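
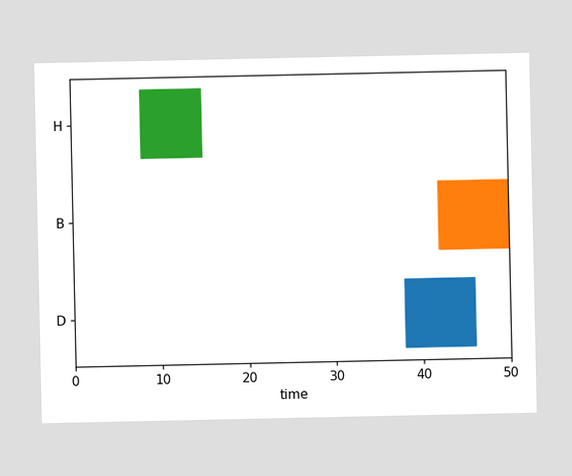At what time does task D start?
38

The D bar begins at t=38.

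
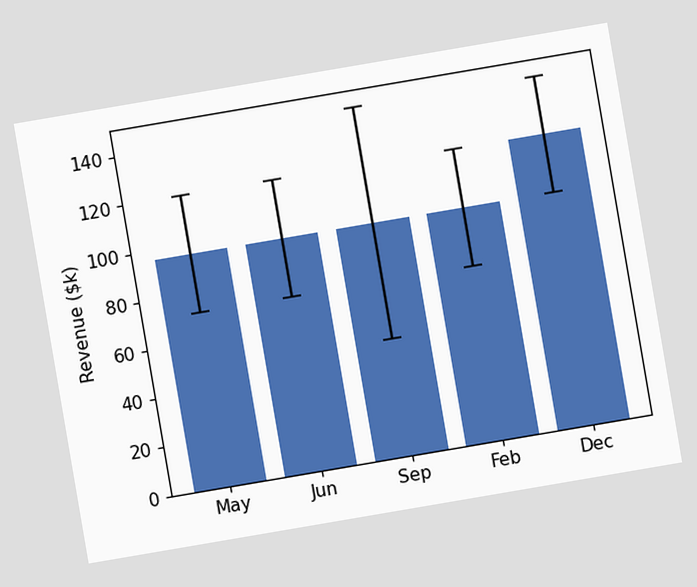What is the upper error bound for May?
$120k

The chart is tilted about 10° counter-clockwise. The May bar's upper whisker reaches $120k.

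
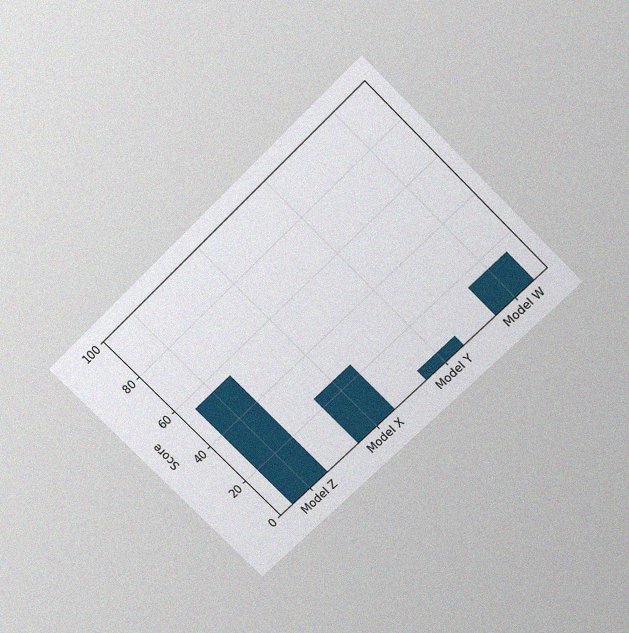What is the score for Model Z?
55

The chart is tilted about 45° counter-clockwise and viewed slightly from above, with some photo noise. Reading along the chart's y-axis, the Model Z bar reaches 55.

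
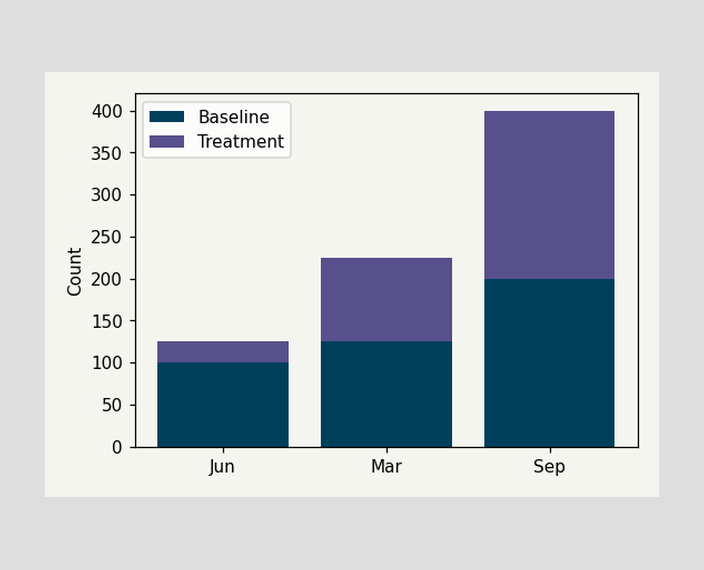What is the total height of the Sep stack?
The Sep stack's top reaches 400 on the y-axis.

400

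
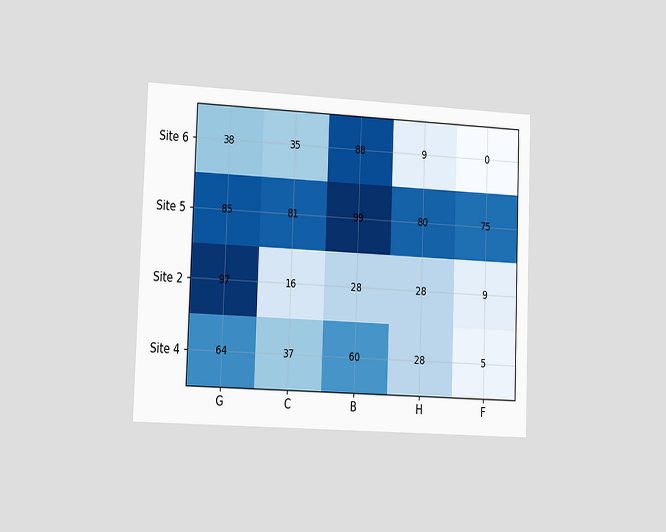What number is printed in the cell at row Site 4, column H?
28

The chart is tilted about 2° clockwise and viewed slightly from the left. The (Site 4, H) cell reads 28.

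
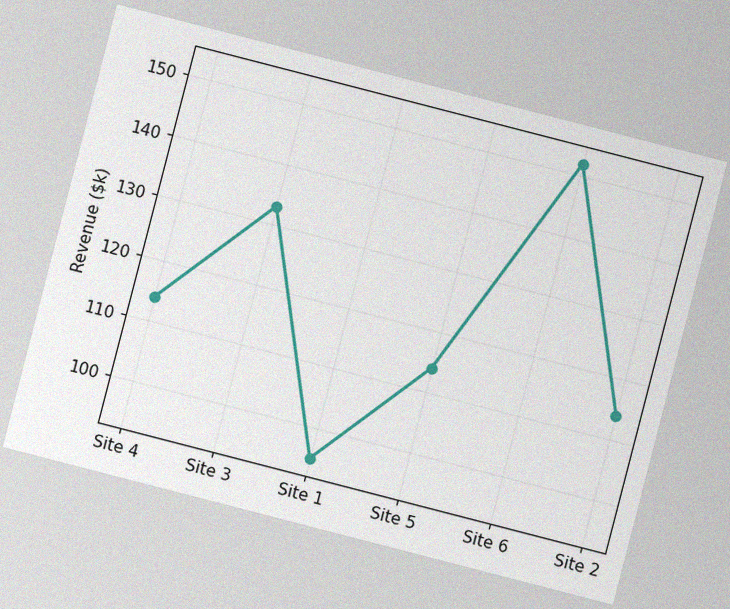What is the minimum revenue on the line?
The chart is tilted about 15° clockwise, with some photo noise. The lowest point is at Site 1, and reading across to the y-axis gives $95k.

$95k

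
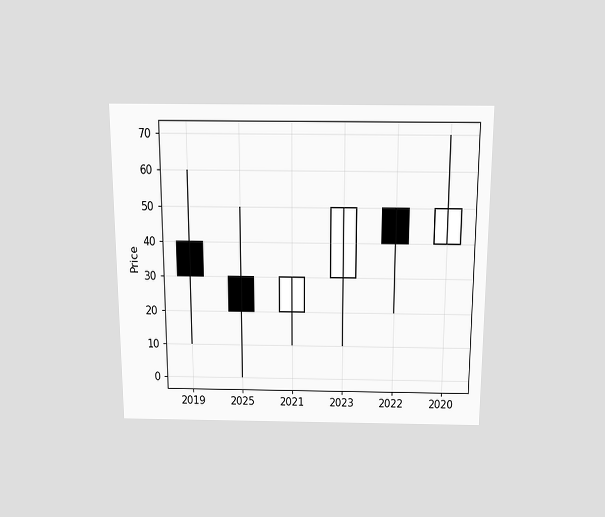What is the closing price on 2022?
The chart is viewed slightly from above. The 2022 candle closes at 40.

40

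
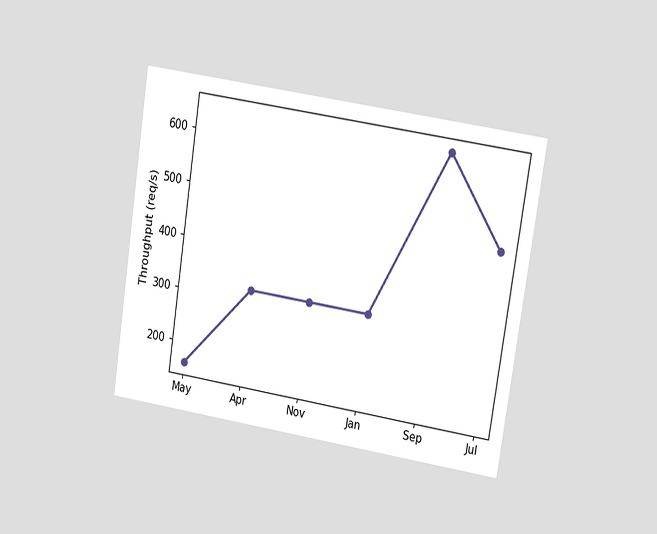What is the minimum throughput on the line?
The chart is tilted about 9° clockwise and viewed at a slight angle. The lowest point is at May, and reading across to the y-axis gives 160req/s.

160req/s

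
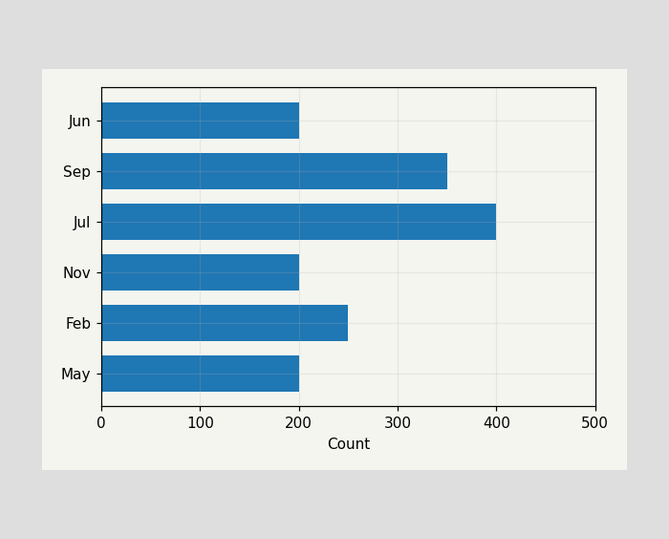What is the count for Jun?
200

Reading along the chart's x-axis, the Jun bar reaches 200.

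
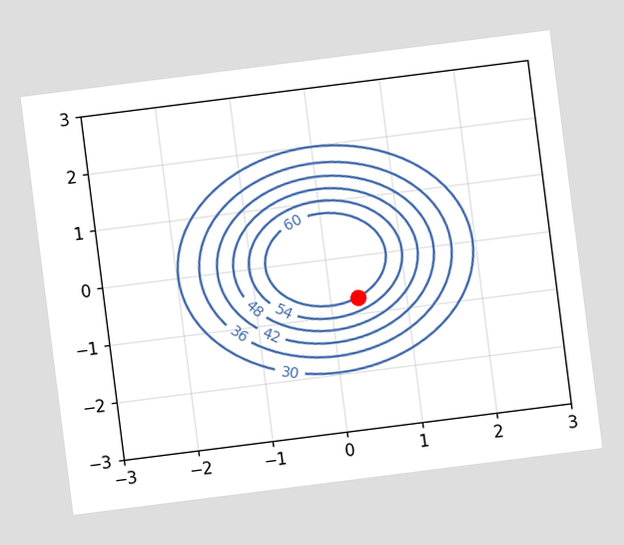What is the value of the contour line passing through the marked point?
60

The chart is tilted about 7° counter-clockwise. The marked point sits on the contour labelled 60.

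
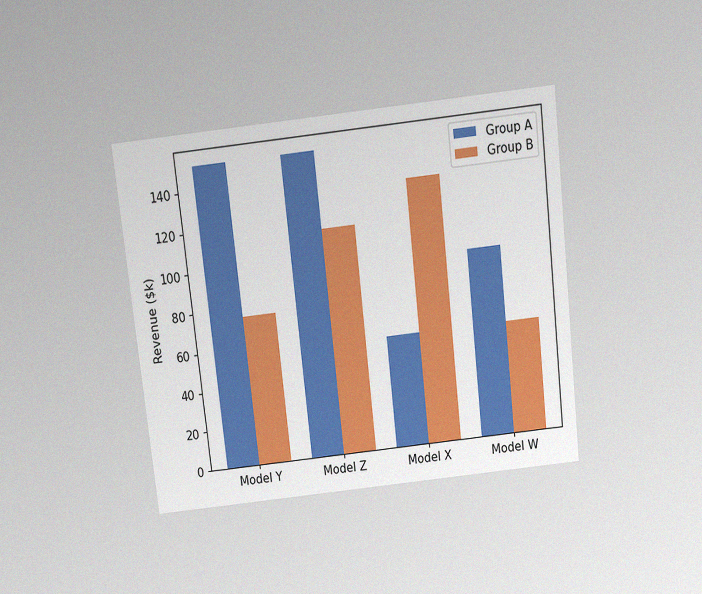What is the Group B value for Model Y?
$76k

The chart is tilted about 6° counter-clockwise and viewed slightly from above, with some photo noise. The Group B bar at Model Y reaches $76k on the y-axis.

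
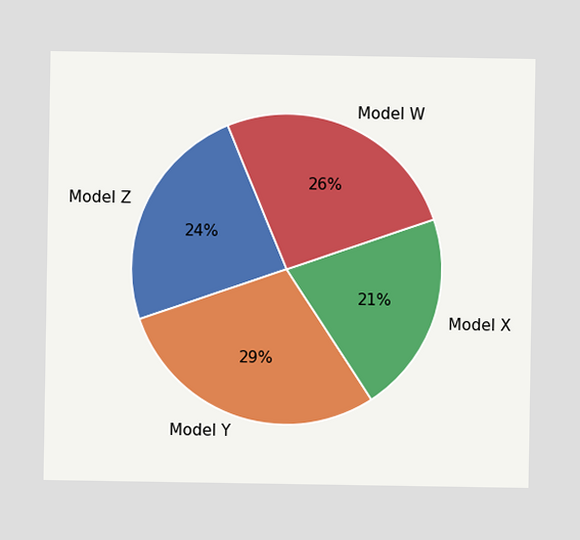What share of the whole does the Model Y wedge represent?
29%

The Model Y slice takes up 29% of the pie.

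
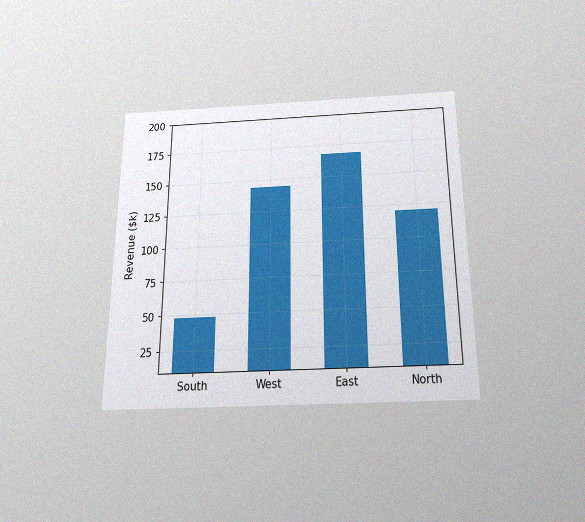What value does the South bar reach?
$48k

The chart is viewed slightly from below, with some photo noise. Reading along the chart's y-axis, the South bar reaches $48k.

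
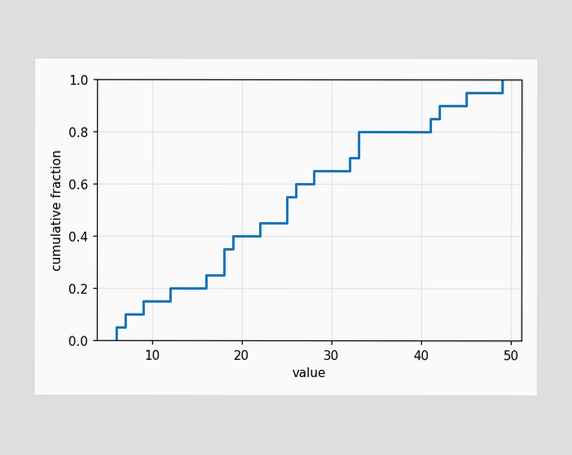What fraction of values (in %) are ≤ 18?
35%

At x=18 the ECDF step is at 35%.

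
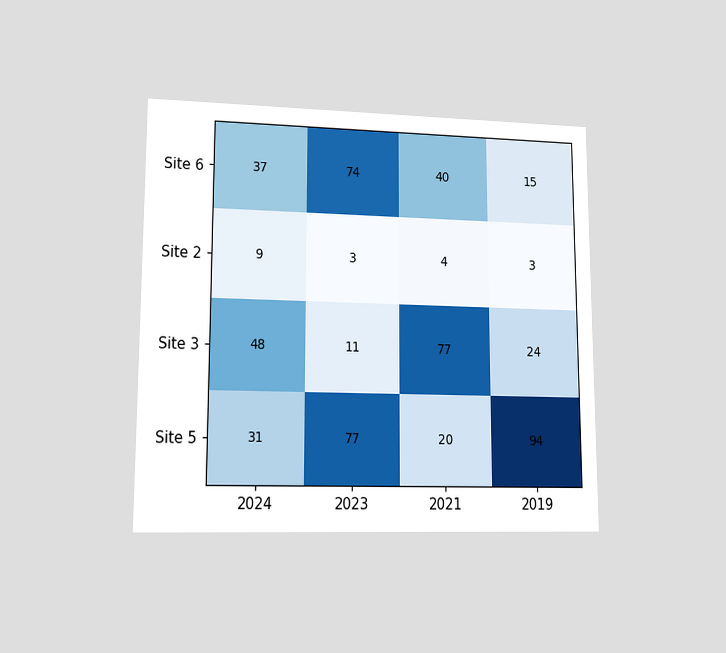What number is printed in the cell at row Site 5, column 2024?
The chart is viewed at a slight angle. The (Site 5, 2024) cell reads 31.

31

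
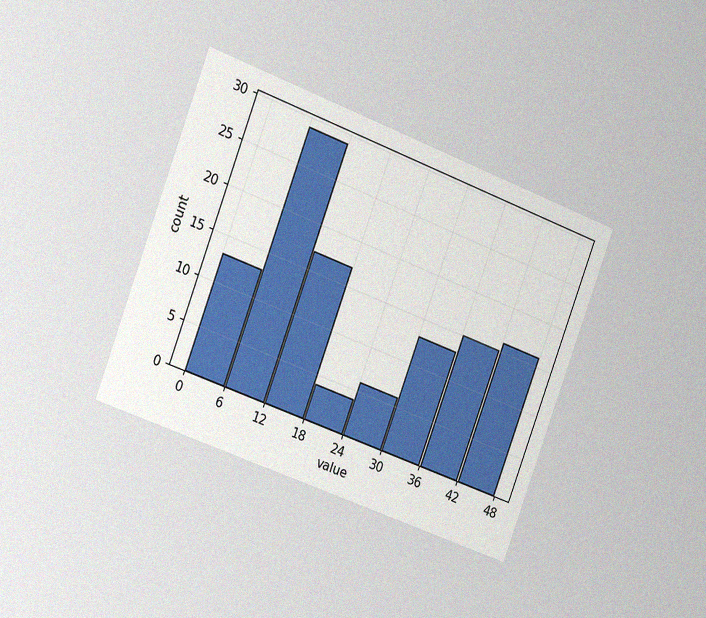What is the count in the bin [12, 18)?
The chart is tilted about 21° clockwise and viewed slightly from the left, with some photo noise. The [12, 18) bin has height 17.

17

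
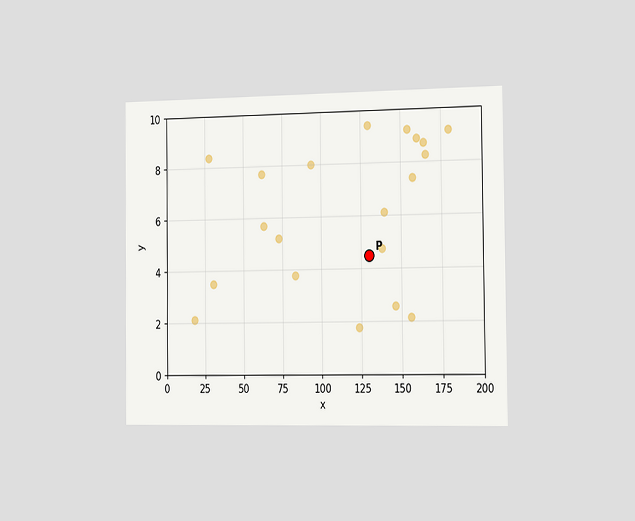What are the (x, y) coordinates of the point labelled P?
(130, 4.5)

The chart is viewed slightly from the right. Following the gridlines from P to each axis, P sits at (130, 4.5).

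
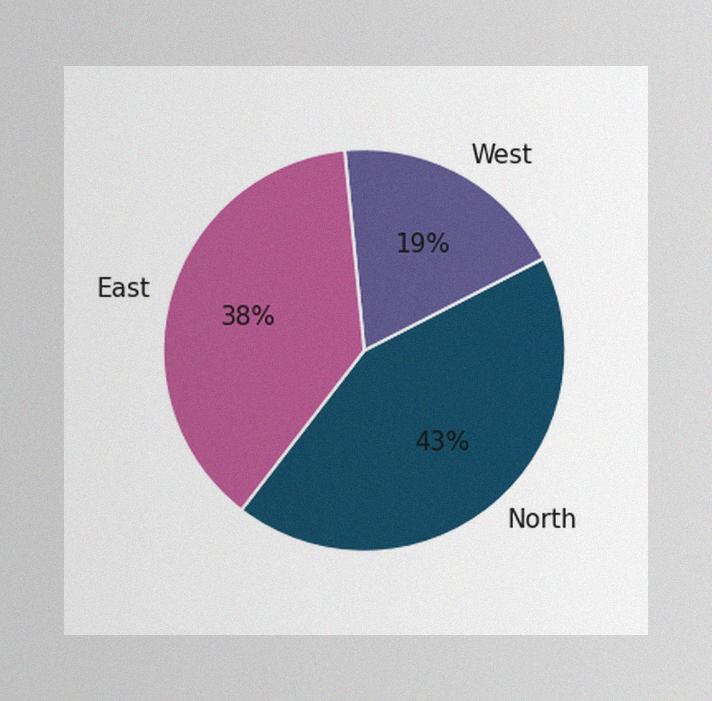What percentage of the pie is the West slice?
19%

The image has some photo noise and uneven lighting. The West slice takes up 19% of the pie.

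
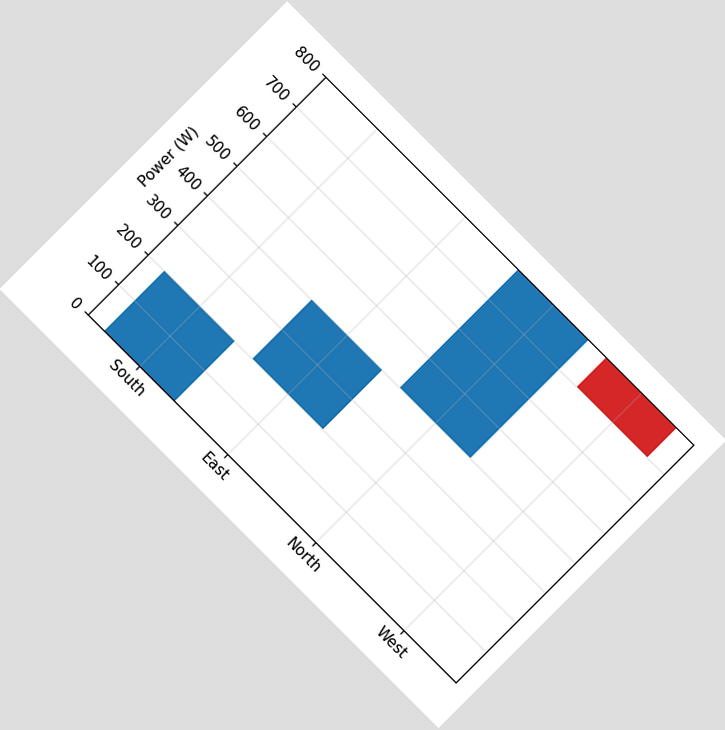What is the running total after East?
400W

The chart is tilted about 45° clockwise. After East the running total reaches 400W.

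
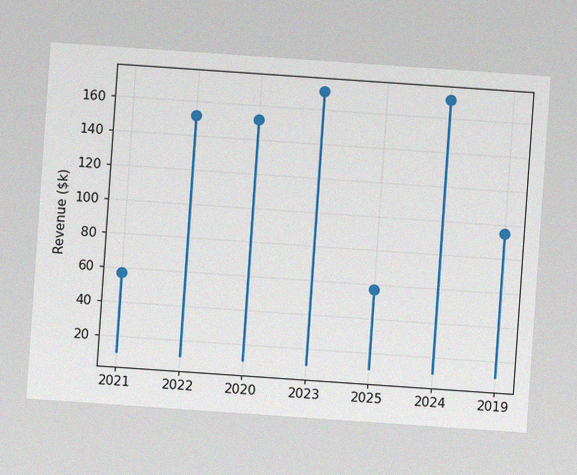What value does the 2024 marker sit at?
The chart is tilted about 4° clockwise, with some photo noise. The 2024 marker sits at $171k.

$171k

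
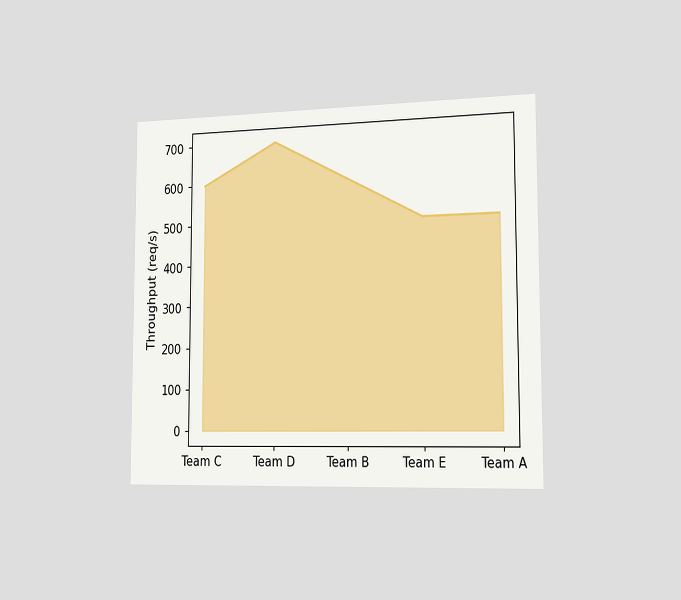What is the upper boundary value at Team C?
The chart is viewed slightly from the right. At Team C the upper boundary is at 600req/s.

600req/s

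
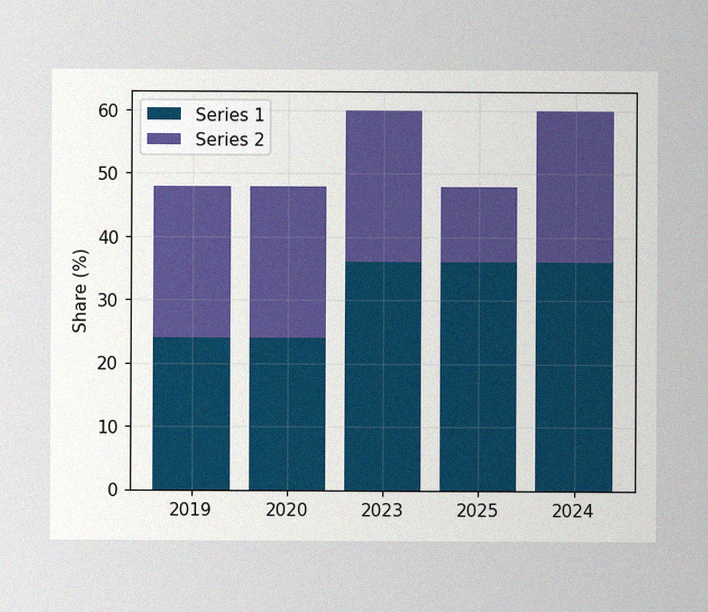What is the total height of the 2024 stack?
60%

The image has some photo noise and uneven lighting. The 2024 stack's top reaches 60% on the y-axis.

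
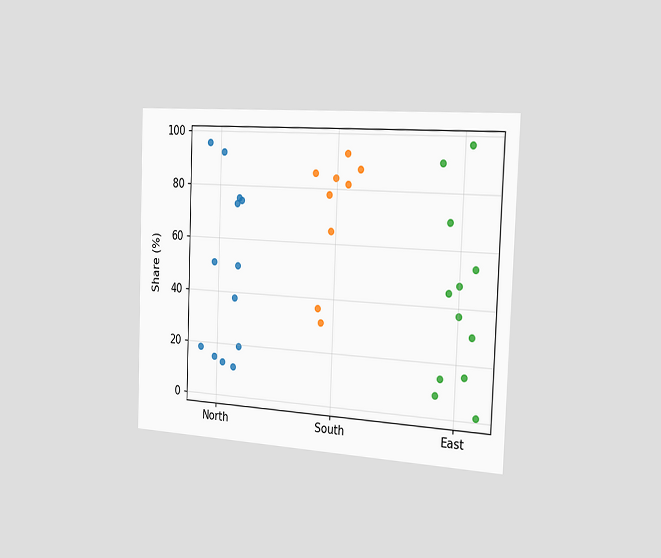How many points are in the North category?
13

The chart is tilted about 2° clockwise and viewed slightly from the right. Counting the markers in the North column gives 13.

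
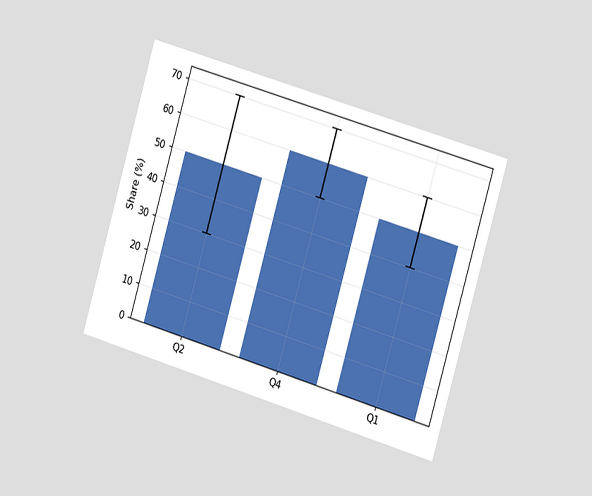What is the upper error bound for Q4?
The chart is tilted about 16° clockwise and viewed slightly from the right. The Q4 bar's upper whisker reaches 70%.

70%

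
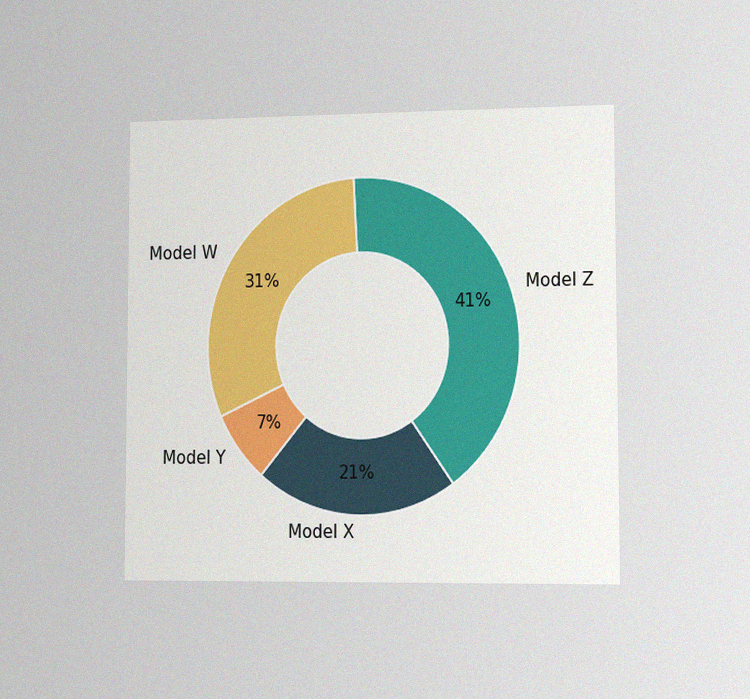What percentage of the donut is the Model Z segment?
The chart is viewed slightly from the right, with some photo noise. The Model Z segment takes up 41% of the ring.

41%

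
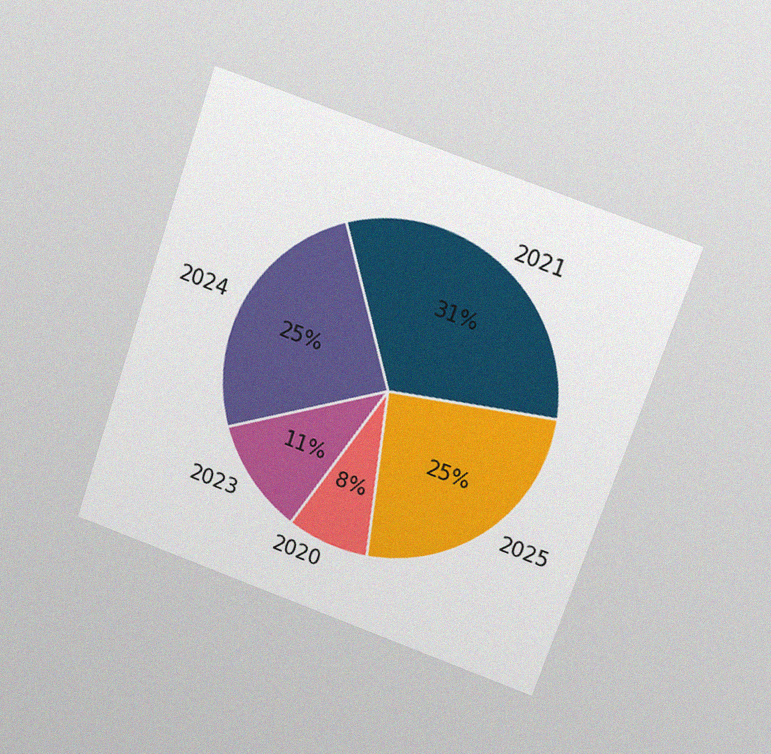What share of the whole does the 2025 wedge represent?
The chart is tilted about 19° clockwise and viewed slightly from above, with some photo noise. The 2025 slice takes up 25% of the pie.

25%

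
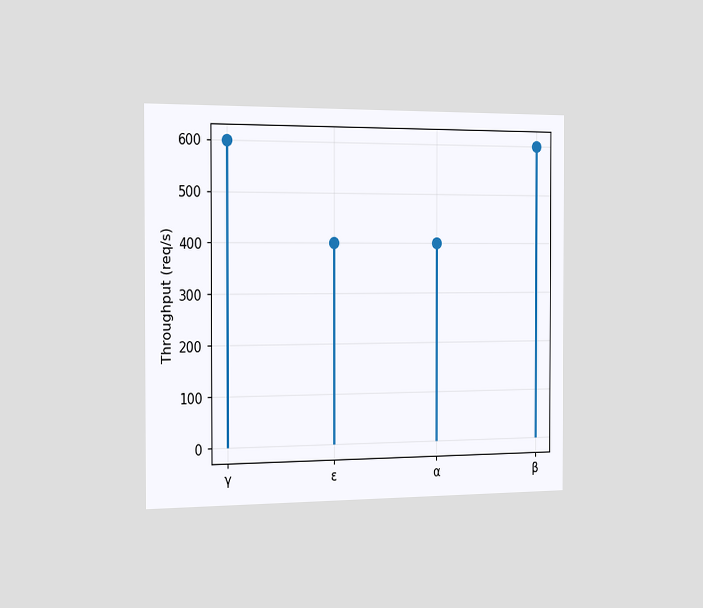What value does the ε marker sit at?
400req/s

The chart is viewed slightly from the left. The ε marker sits at 400req/s.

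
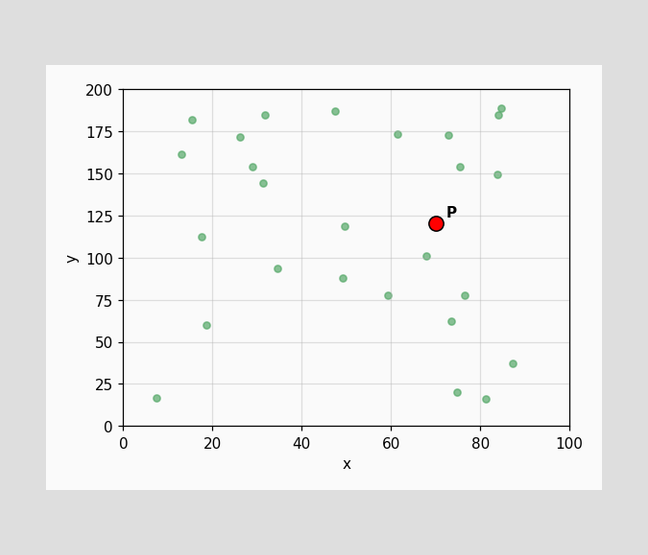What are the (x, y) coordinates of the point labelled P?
(70, 120)

Following the gridlines from P to each axis, P sits at (70, 120).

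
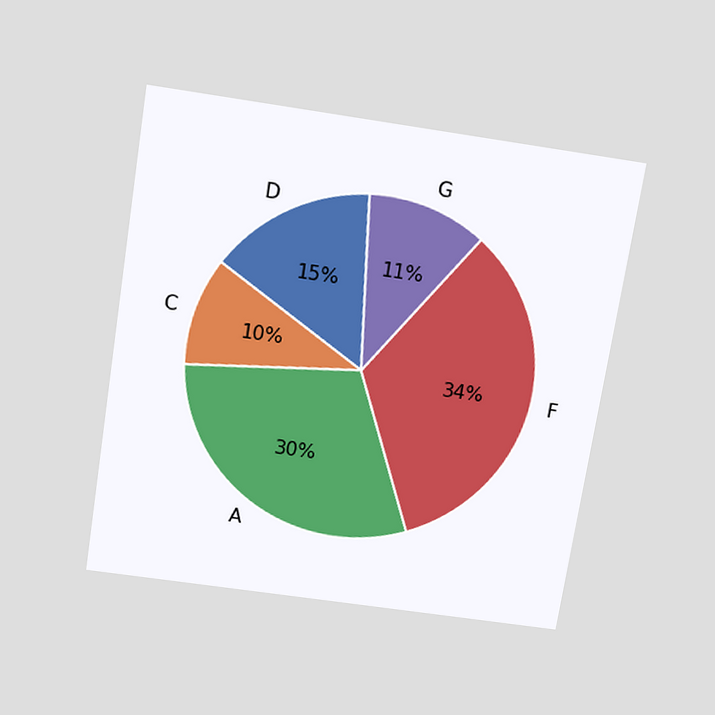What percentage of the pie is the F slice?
The chart is tilted about 9° clockwise and viewed slightly from above. The F slice takes up 34% of the pie.

34%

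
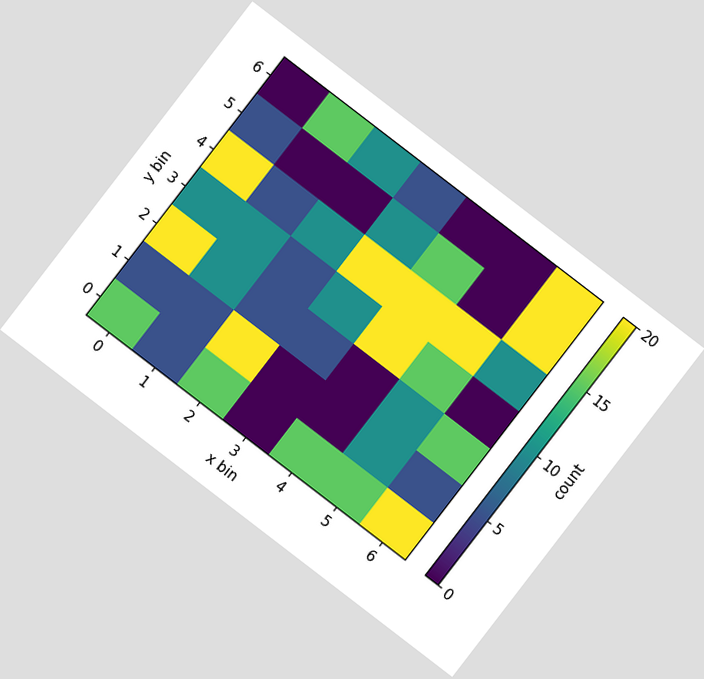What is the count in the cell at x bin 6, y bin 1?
The chart is tilted about 38° clockwise. Matching the cell (6, 1) against the colorbar gives 5.

5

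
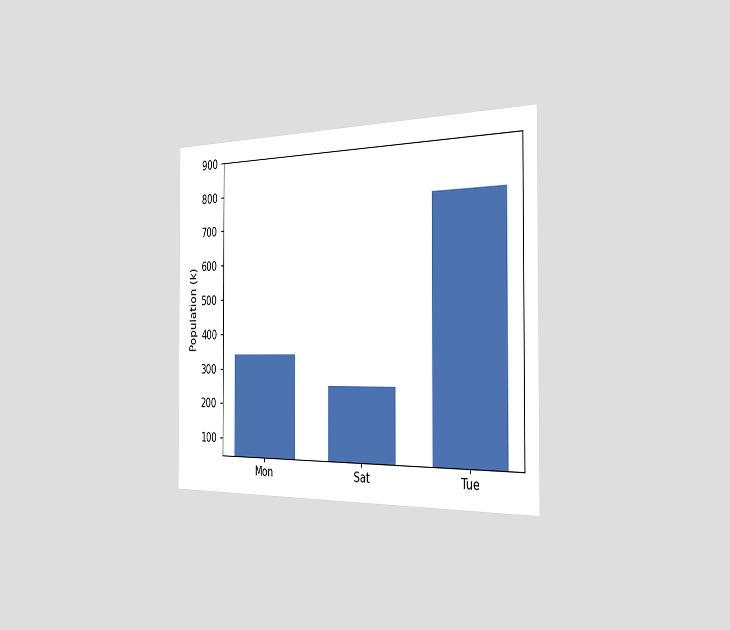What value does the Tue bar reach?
The chart is viewed slightly from the right. Reading along the chart's y-axis, the Tue bar reaches 765k.

765k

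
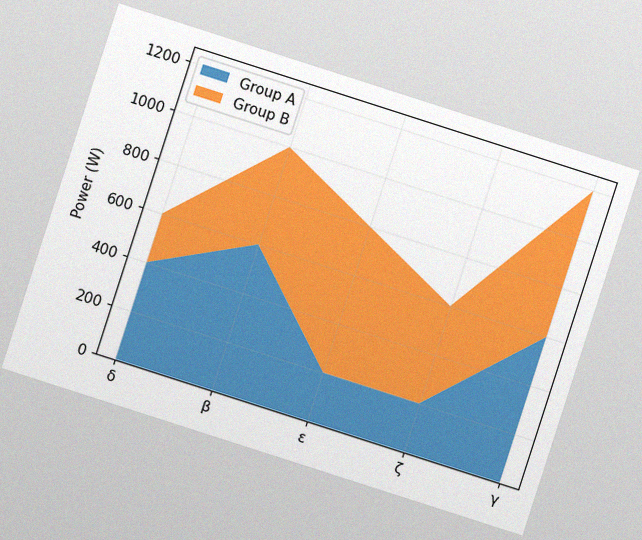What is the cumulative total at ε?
800W

The chart is tilted about 18° clockwise, with some photo noise. The stacked total at ε reaches 800W.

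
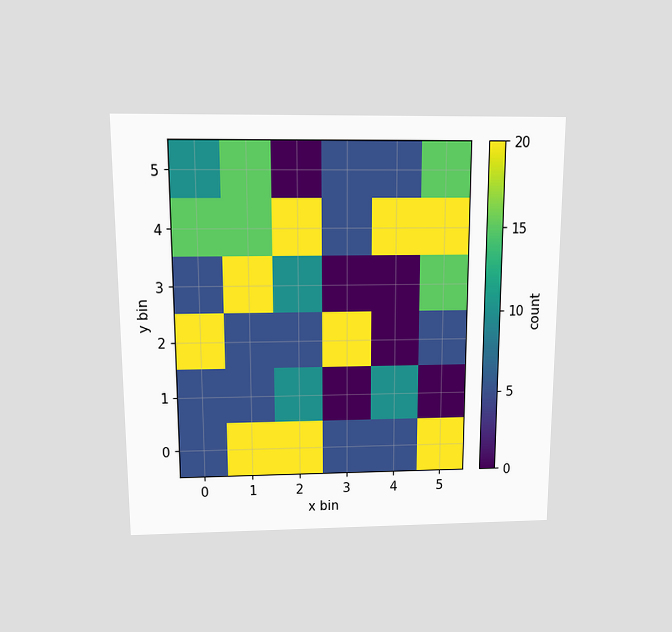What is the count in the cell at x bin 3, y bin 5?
5

The chart is viewed slightly from above. Matching the cell (3, 5) against the colorbar gives 5.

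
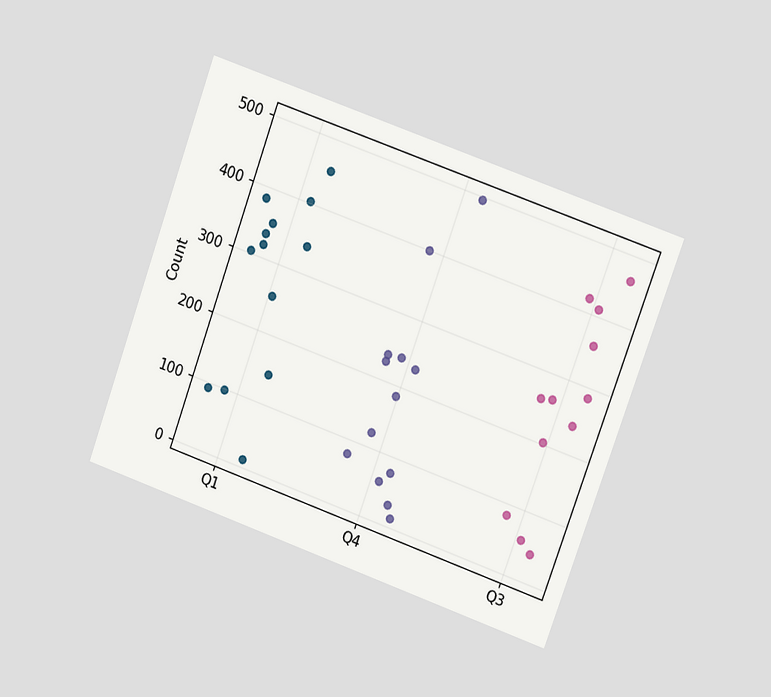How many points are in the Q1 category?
13

The chart is tilted about 20° clockwise and viewed at a slight angle. Counting the markers in the Q1 column gives 13.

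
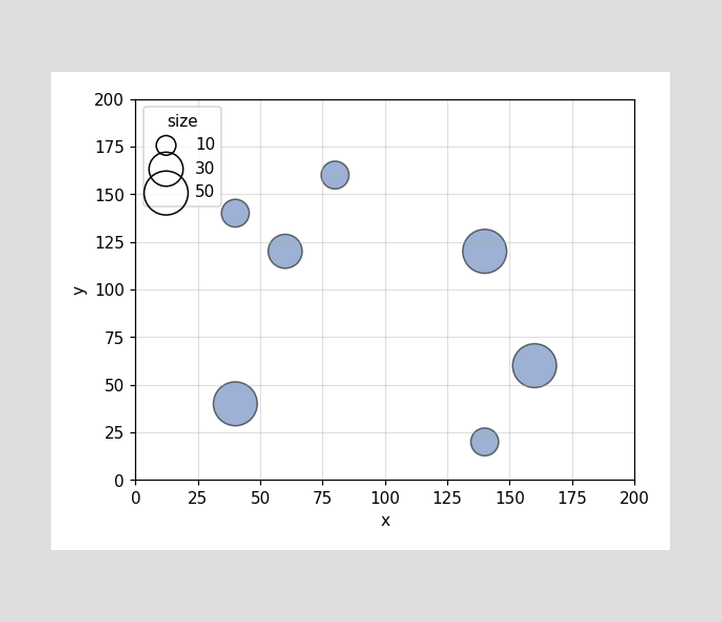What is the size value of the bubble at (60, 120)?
Matching the bubble at (60, 120) against the size legend gives 30.

30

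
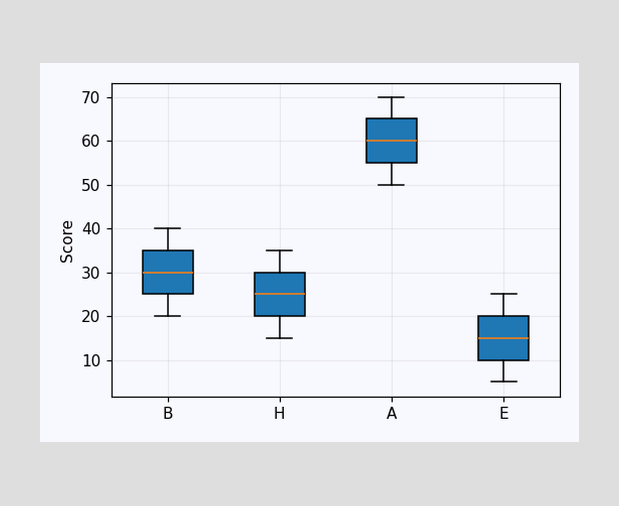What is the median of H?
25

The median line in the H box sits at 25.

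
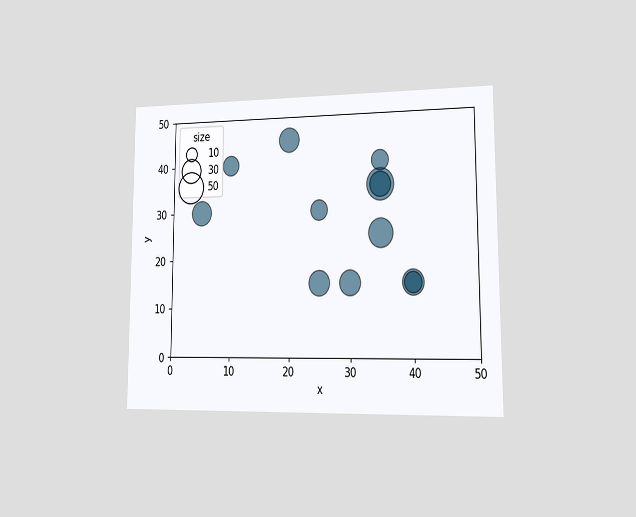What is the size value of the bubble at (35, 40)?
The chart is viewed at a slight angle. Matching the bubble at (35, 40) against the size legend gives 20.

20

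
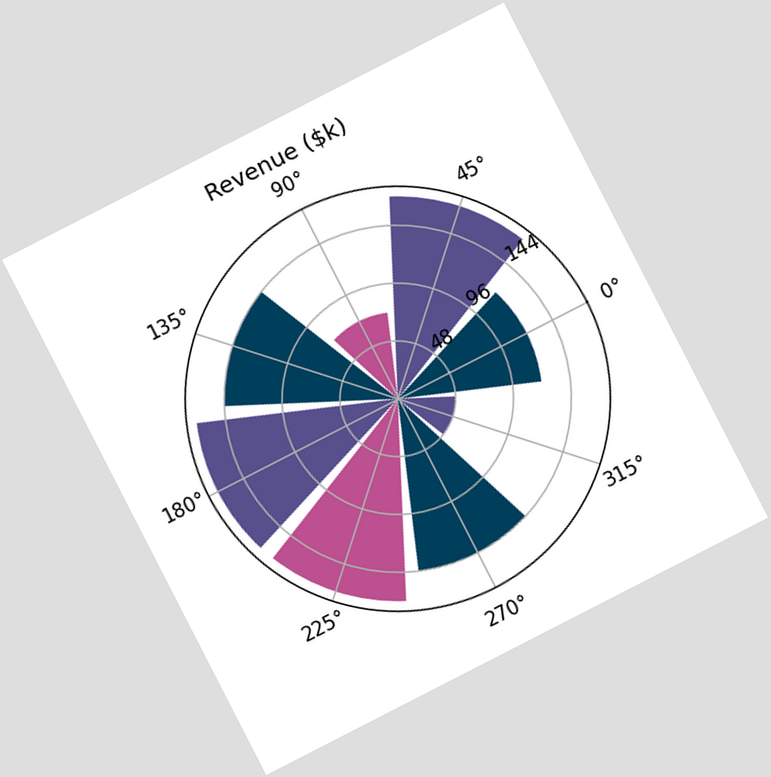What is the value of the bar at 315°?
$48k

The chart is tilted about 27° counter-clockwise. The bar at 315° reaches $48k on the radial axis.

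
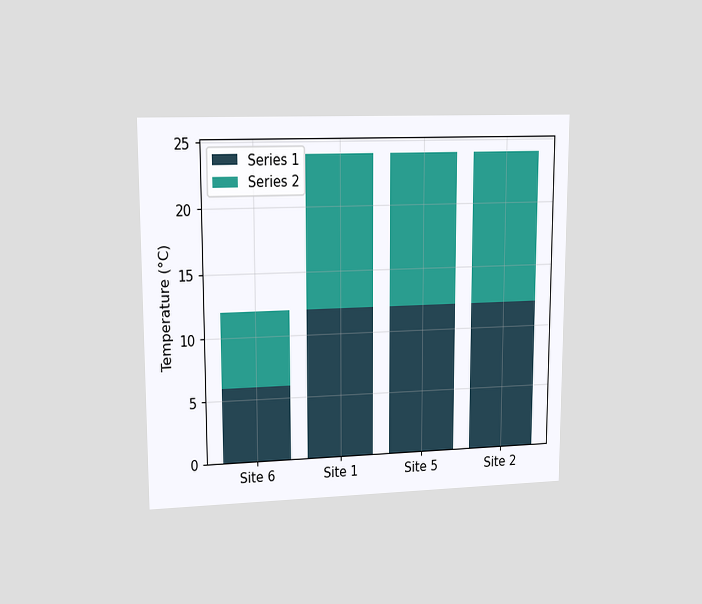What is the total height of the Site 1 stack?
The chart is viewed at a slight angle. The Site 1 stack's top reaches 24°C on the y-axis.

24°C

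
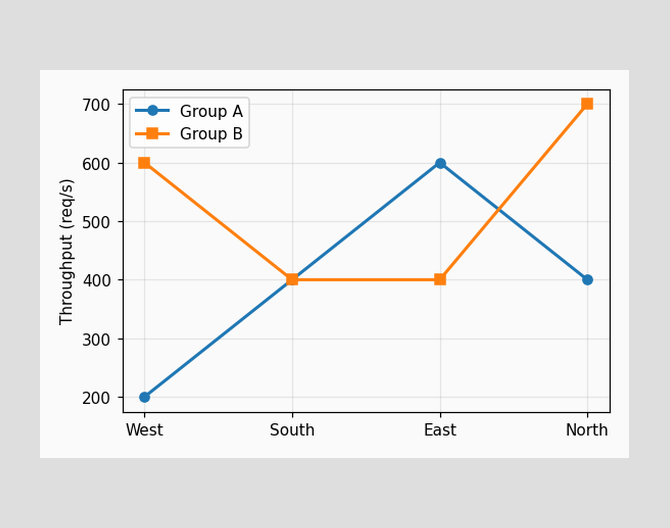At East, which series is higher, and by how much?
At East, Group A sits above the other line by 200req/s.

Group A, by 200req/s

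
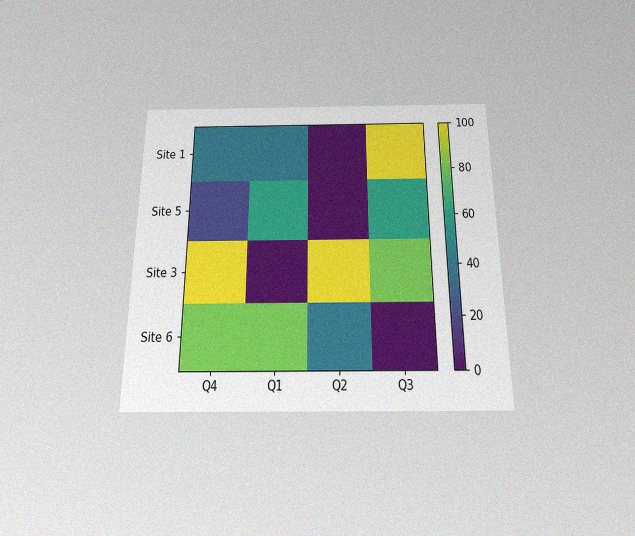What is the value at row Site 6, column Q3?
The chart is viewed slightly from below, with some photo noise. Matching cell (Site 6, Q3) against the colorbar gives 0.

0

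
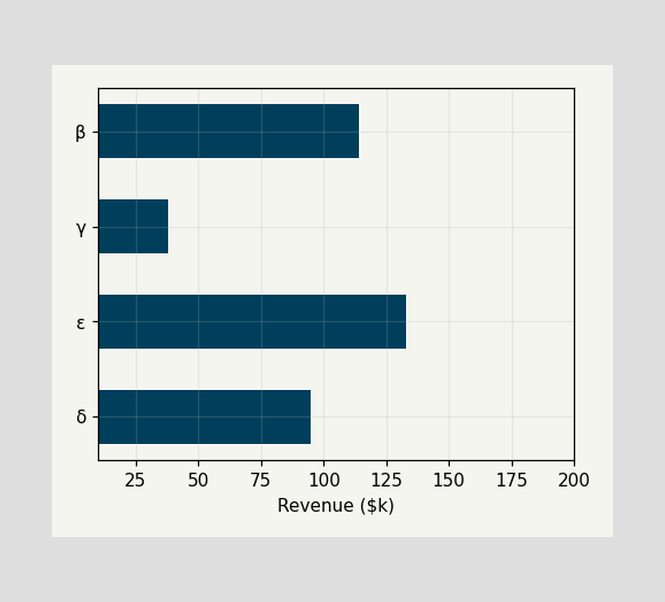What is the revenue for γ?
Reading along the chart's x-axis, the γ bar reaches $38k.

$38k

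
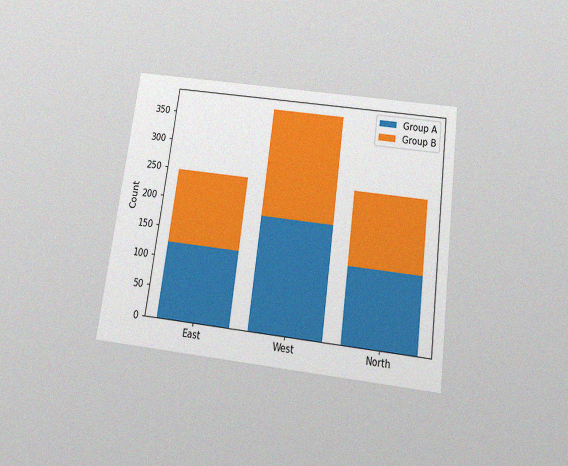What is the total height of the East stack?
248

The chart is tilted about 8° clockwise and viewed slightly from below, with some photo noise. The East stack's top reaches 248 on the y-axis.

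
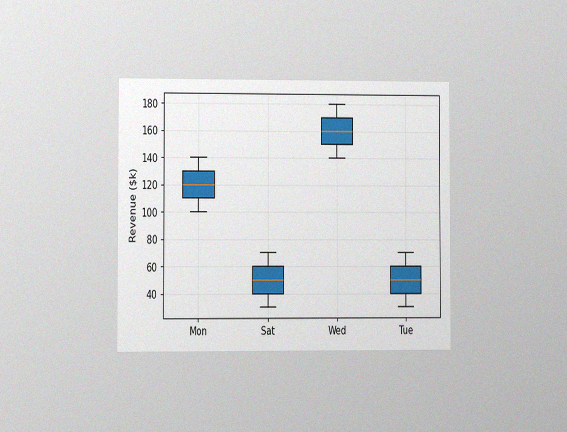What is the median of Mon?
The chart is viewed at a slight angle, with some photo noise. The median line in the Mon box sits at $120k.

$120k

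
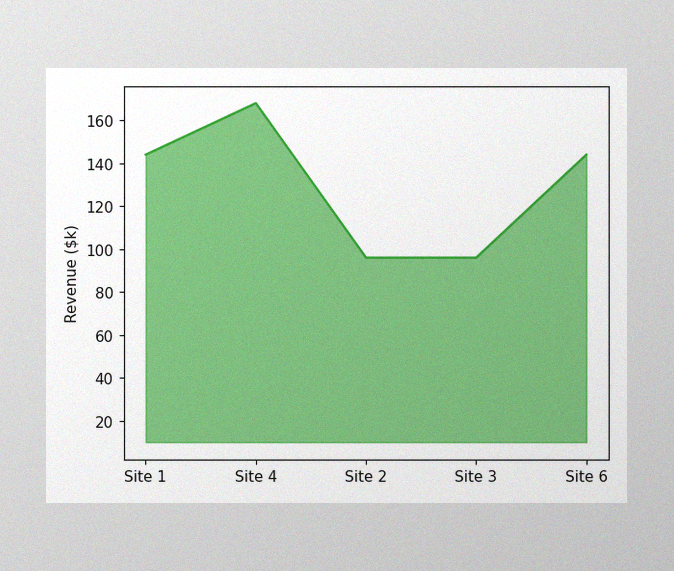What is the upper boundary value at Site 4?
$168k

The image has some photo noise and uneven lighting. At Site 4 the upper boundary is at $168k.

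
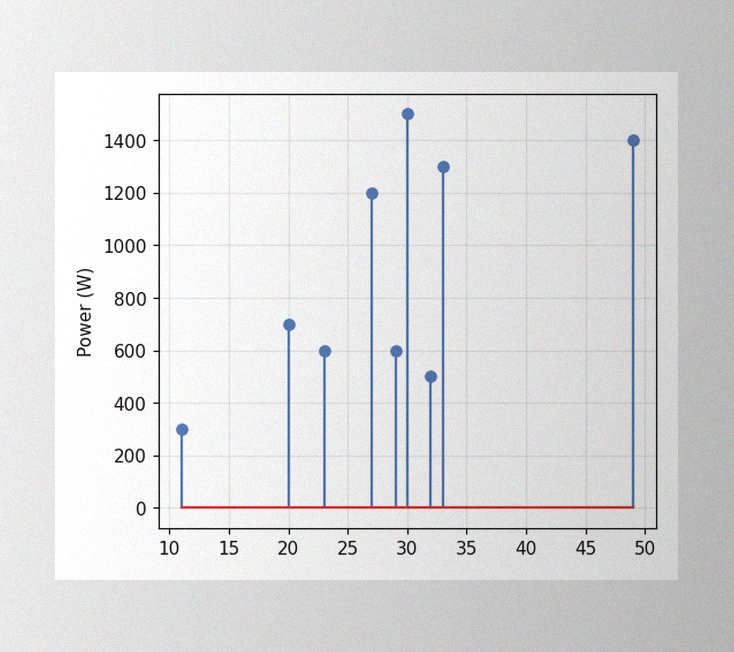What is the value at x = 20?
The image has some photo noise and uneven lighting. The stem at x=20 reaches 700W.

700W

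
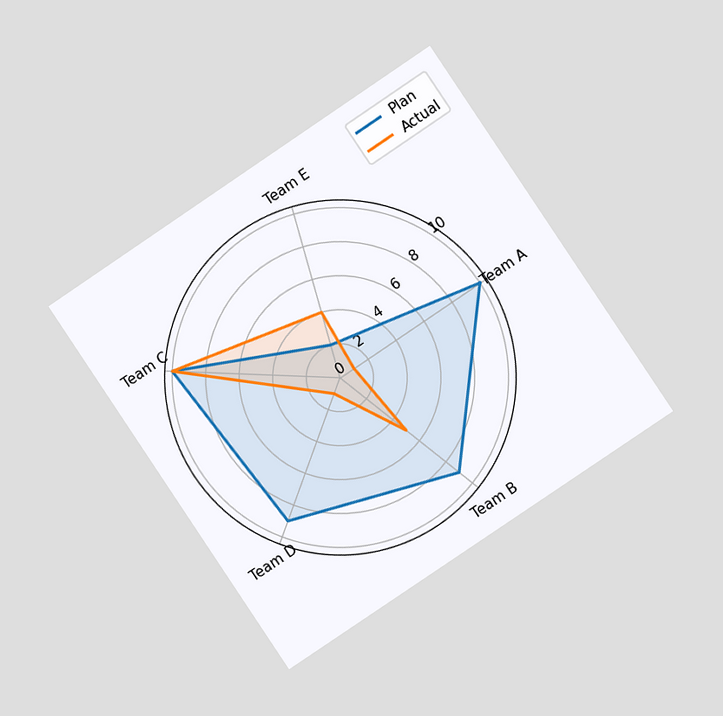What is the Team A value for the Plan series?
The chart is tilted about 34° counter-clockwise and viewed at a slight angle. On the Team A axis, Plan reaches 10.

10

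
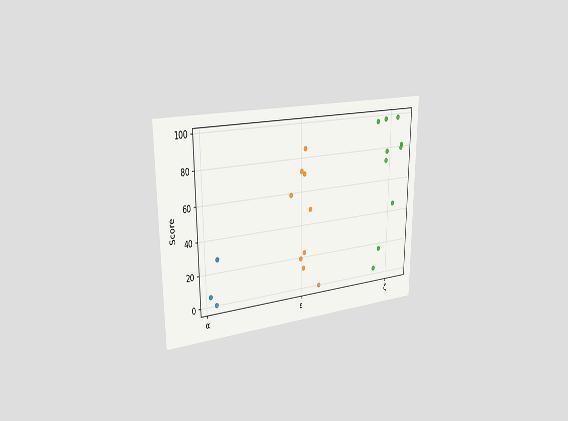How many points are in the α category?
3

The chart is viewed slightly from the left. Counting the markers in the α column gives 3.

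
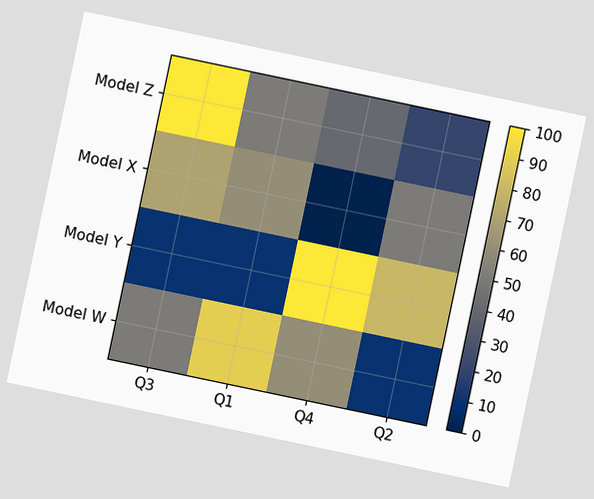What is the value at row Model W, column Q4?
60

The chart is tilted about 12° clockwise. Matching cell (Model W, Q4) against the colorbar gives 60.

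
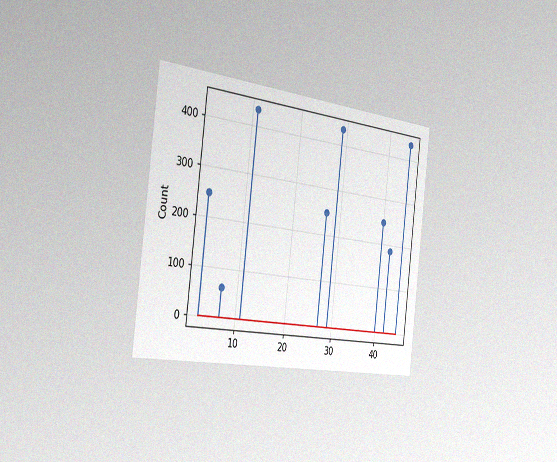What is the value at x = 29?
434

The chart is tilted about 7° clockwise and viewed slightly from the left, with some photo noise. The stem at x=29 reaches 434.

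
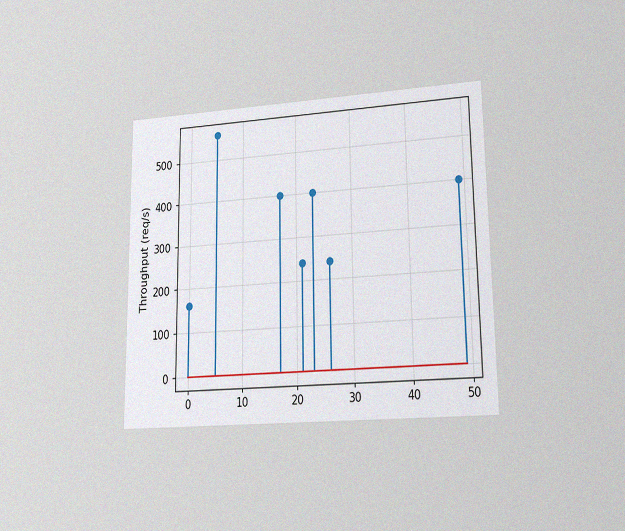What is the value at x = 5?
The chart is viewed at a slight angle, with some photo noise. The stem at x=5 reaches 560req/s.

560req/s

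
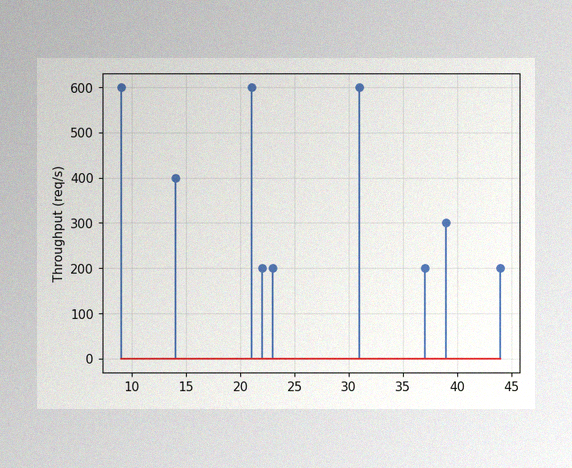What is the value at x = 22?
200req/s

The image has some photo noise and uneven lighting. The stem at x=22 reaches 200req/s.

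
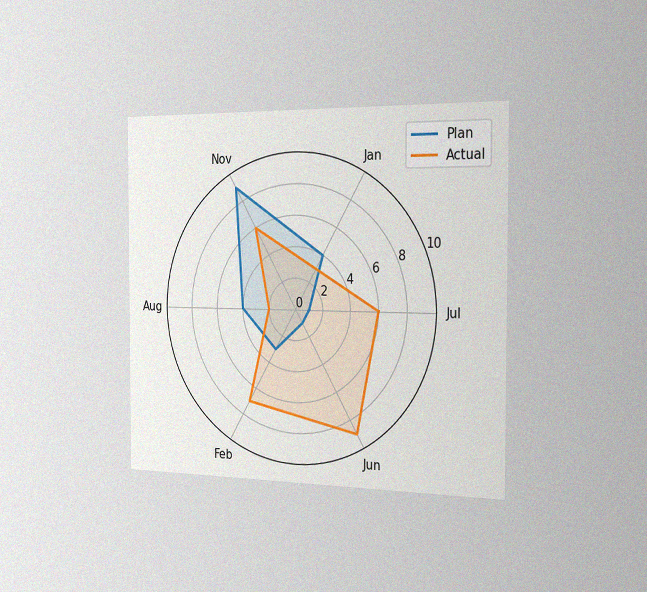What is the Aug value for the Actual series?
The chart is viewed slightly from the right, with some photo noise. On the Aug axis, Actual reaches 2.

2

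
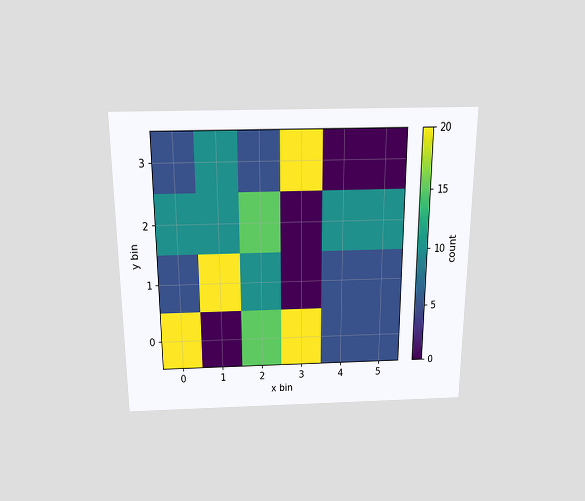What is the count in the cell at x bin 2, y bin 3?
5

The chart is viewed slightly from above. Matching the cell (2, 3) against the colorbar gives 5.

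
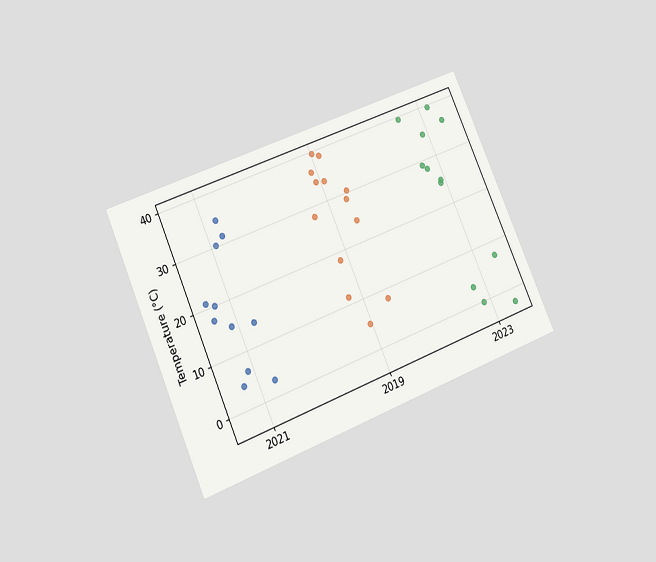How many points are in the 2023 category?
12

The chart is tilted about 23° counter-clockwise and viewed at a slight angle. Counting the markers in the 2023 column gives 12.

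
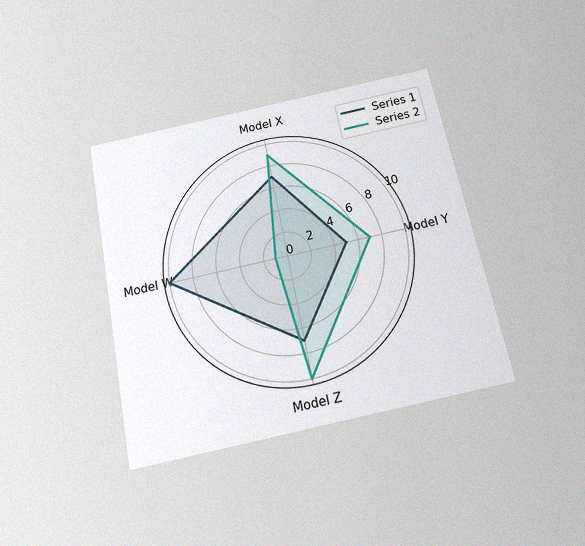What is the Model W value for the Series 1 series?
The chart is tilted about 11° counter-clockwise and viewed slightly from below, with some photo noise. On the Model W axis, Series 1 reaches 10.

10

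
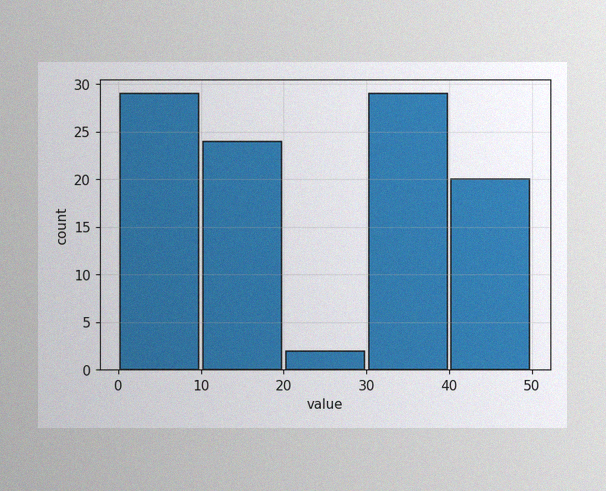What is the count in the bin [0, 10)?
The image has some photo noise and uneven lighting. The [0, 10) bin has height 29.

29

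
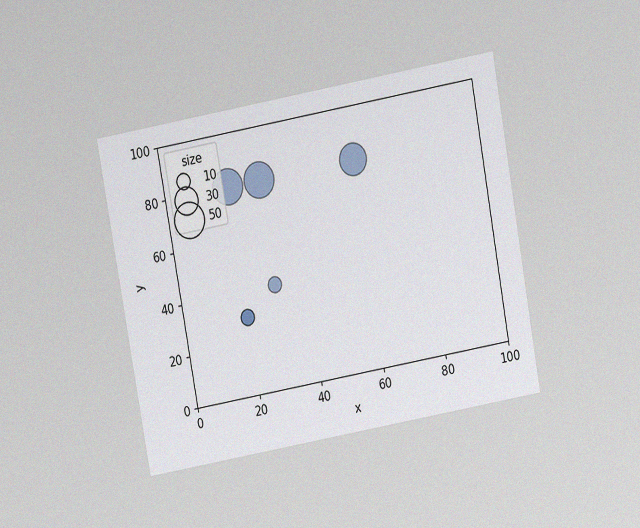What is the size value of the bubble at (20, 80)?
50

The chart is tilted about 10° counter-clockwise and viewed slightly from above, with some photo noise. Matching the bubble at (20, 80) against the size legend gives 50.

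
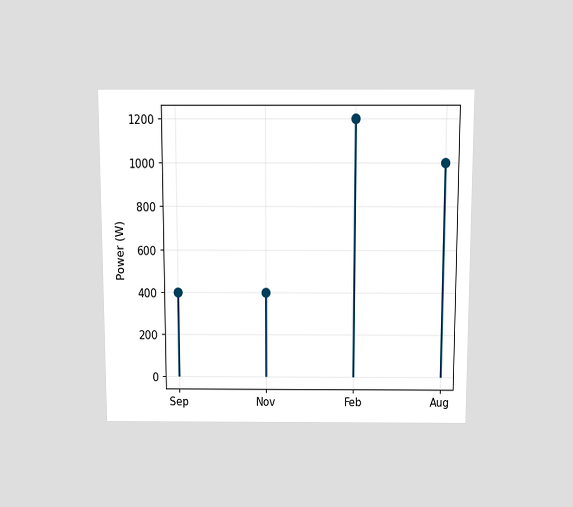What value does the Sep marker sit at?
The chart is viewed slightly from above. The Sep marker sits at 400W.

400W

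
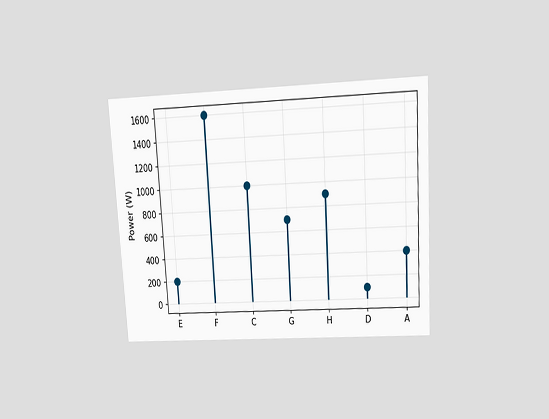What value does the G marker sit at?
700W

The chart is tilted about 3° counter-clockwise and viewed slightly from above. The G marker sits at 700W.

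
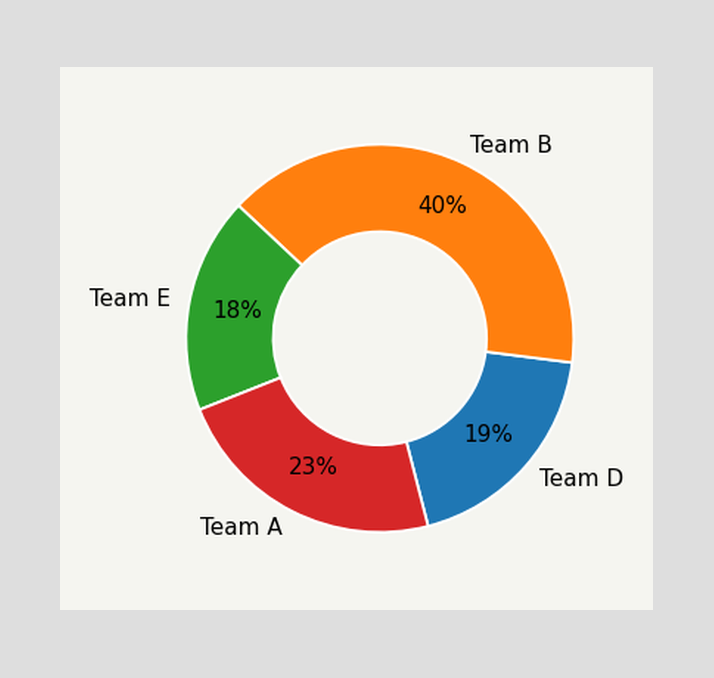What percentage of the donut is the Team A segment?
The Team A segment takes up 23% of the ring.

23%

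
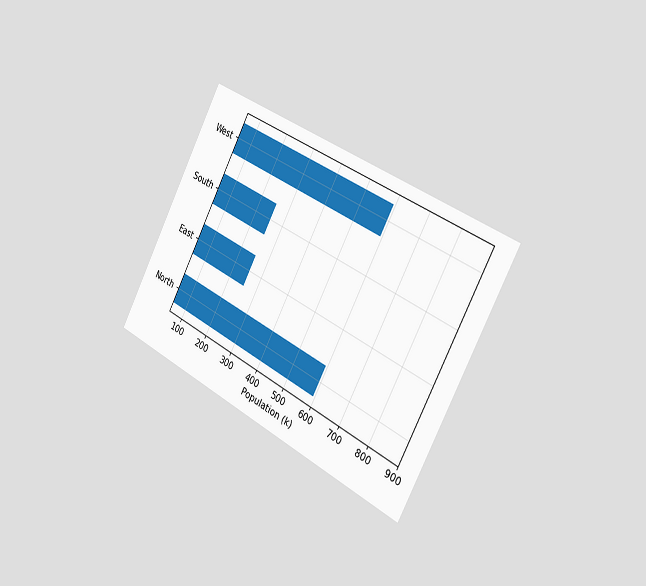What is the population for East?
255k

The chart is tilted about 28° clockwise and viewed slightly from the right. Reading along the chart's x-axis, the East bar reaches 255k.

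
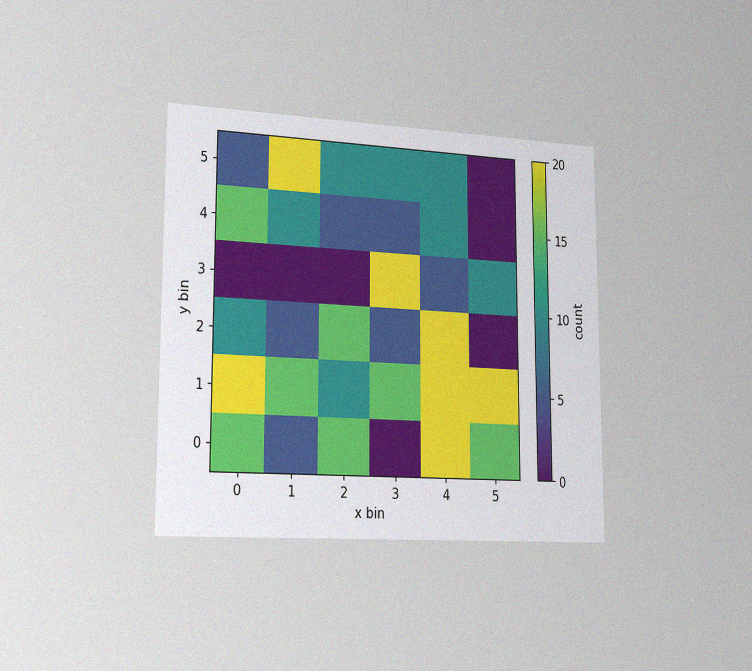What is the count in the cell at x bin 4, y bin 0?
20

The chart is viewed slightly from the left, with some photo noise. Matching the cell (4, 0) against the colorbar gives 20.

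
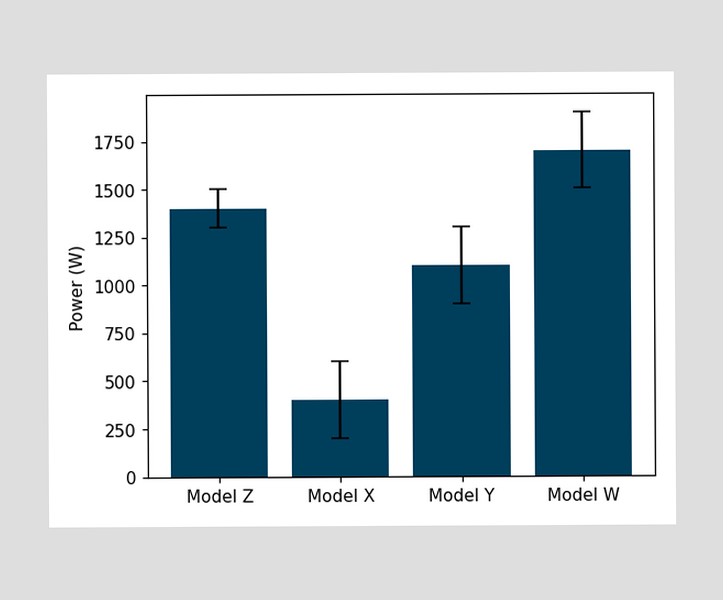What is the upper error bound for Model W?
1900W

The Model W bar's upper whisker reaches 1900W.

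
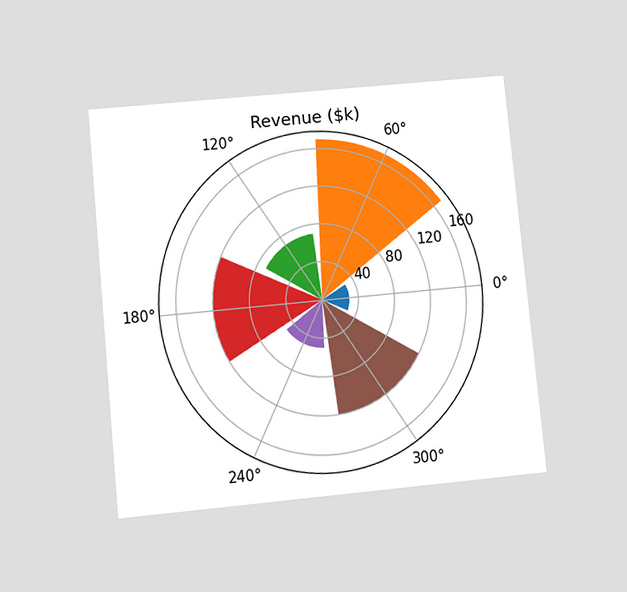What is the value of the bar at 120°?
The chart is tilted about 6° counter-clockwise and viewed at a slight angle. The bar at 120° reaches $70k on the radial axis.

$70k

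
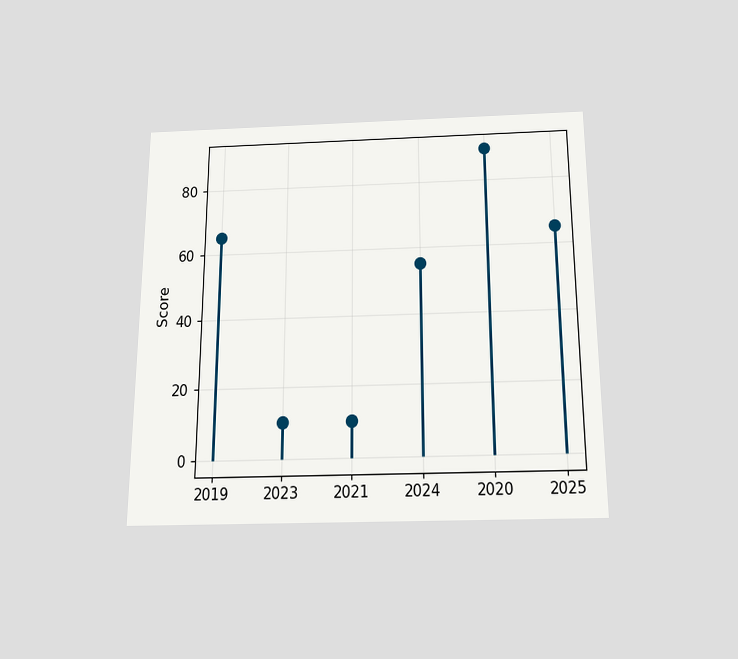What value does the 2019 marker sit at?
The chart is viewed slightly from below. The 2019 marker sits at 65.

65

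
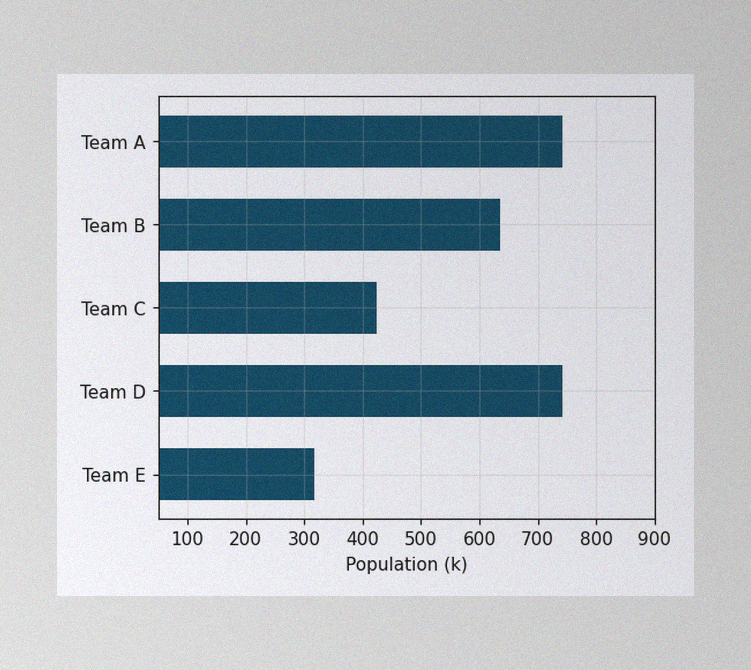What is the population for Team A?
742k

The image has some photo noise and uneven lighting. Reading along the chart's x-axis, the Team A bar reaches 742k.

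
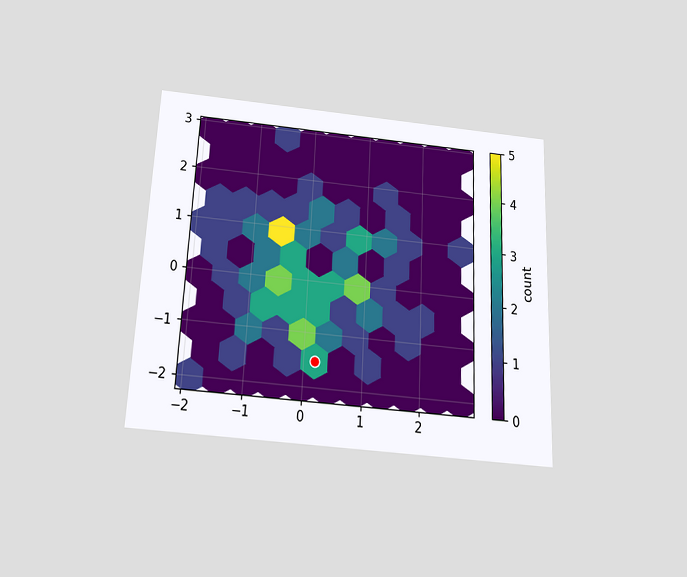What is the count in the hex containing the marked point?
The chart is tilted about 3° clockwise and viewed slightly from below. The marked hex reads 3 on the colorbar.

3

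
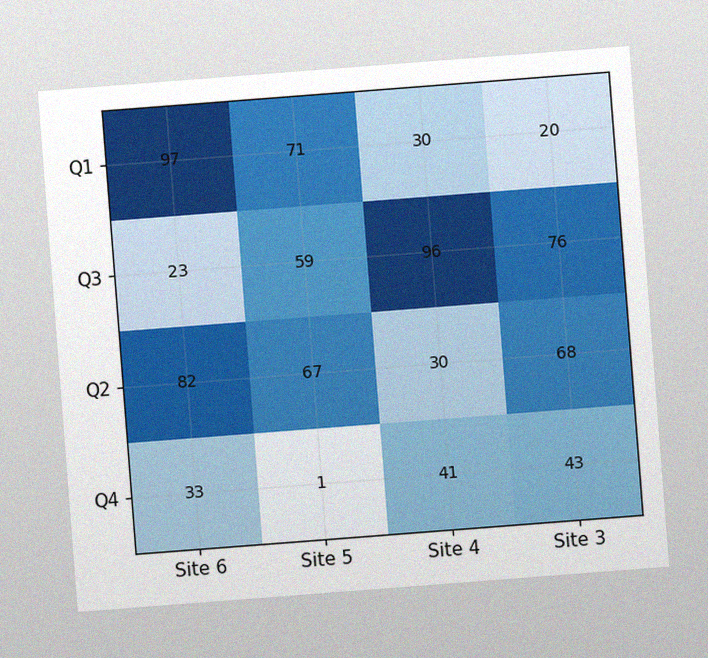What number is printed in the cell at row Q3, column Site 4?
96

The chart is tilted about 4° counter-clockwise, with some photo noise. The (Q3, Site 4) cell reads 96.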